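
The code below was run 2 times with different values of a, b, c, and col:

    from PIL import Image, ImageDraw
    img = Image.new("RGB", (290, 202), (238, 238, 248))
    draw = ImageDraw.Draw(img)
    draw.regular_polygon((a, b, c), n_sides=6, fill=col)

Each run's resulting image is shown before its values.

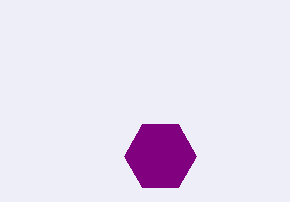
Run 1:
a = 160, b = 156, c = 36, col = 'purple'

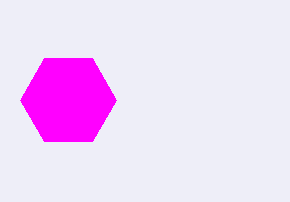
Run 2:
a = 68, b = 100, c = 48, col = 'magenta'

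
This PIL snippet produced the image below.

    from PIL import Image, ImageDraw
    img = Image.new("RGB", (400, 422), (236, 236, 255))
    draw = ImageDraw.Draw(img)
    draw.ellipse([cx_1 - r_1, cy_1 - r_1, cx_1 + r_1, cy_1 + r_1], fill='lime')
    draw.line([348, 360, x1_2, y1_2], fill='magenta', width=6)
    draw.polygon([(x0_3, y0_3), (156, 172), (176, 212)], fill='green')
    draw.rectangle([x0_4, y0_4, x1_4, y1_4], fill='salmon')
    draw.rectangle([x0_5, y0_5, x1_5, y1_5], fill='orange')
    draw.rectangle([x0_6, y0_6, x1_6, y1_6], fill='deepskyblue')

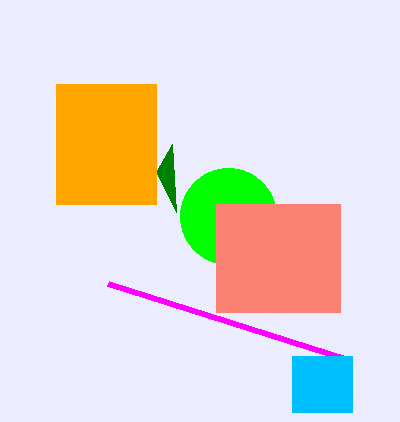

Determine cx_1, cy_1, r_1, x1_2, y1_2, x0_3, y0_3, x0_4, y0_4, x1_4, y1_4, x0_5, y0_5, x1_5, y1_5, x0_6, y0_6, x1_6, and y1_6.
cx_1 = 228, cy_1 = 216, r_1 = 48, x1_2 = 108, y1_2 = 284, x0_3 = 172, y0_3 = 144, x0_4 = 216, y0_4 = 204, x1_4 = 340, y1_4 = 312, x0_5 = 56, y0_5 = 84, x1_5 = 156, y1_5 = 204, x0_6 = 292, y0_6 = 356, x1_6 = 352, y1_6 = 412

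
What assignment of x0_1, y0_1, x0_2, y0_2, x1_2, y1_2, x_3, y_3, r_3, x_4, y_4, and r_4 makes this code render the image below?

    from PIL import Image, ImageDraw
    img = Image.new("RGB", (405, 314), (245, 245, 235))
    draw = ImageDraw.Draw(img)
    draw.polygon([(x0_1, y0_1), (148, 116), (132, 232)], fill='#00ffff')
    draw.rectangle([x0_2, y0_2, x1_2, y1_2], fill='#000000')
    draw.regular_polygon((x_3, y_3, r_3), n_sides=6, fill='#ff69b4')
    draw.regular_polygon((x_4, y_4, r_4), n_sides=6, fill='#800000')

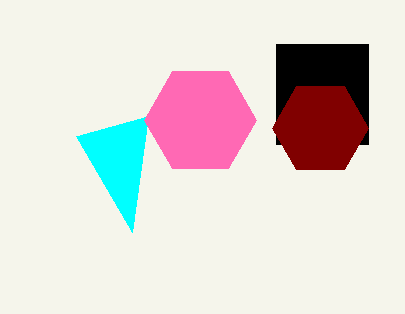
x0_1 = 76; y0_1 = 136; x0_2 = 276; y0_2 = 44; x1_2 = 368; y1_2 = 144; x_3 = 200; y_3 = 120; r_3 = 56; x_4 = 320; y_4 = 128; r_4 = 48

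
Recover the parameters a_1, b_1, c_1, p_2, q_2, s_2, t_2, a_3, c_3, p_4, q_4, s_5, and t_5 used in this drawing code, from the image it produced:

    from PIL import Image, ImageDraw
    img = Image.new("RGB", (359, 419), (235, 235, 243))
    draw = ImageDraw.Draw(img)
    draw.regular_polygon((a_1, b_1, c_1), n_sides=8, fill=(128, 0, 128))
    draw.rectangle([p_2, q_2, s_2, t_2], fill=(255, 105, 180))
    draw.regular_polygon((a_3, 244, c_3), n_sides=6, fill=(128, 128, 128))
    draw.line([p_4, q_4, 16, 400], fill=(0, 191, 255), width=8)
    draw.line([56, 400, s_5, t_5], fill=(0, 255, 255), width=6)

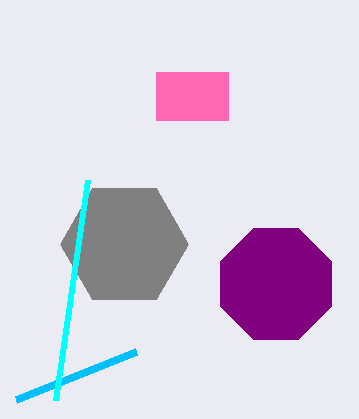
a_1 = 276, b_1 = 284, c_1 = 60, p_2 = 156, q_2 = 72, s_2 = 228, t_2 = 120, a_3 = 124, c_3 = 64, p_4 = 136, q_4 = 352, s_5 = 88, t_5 = 180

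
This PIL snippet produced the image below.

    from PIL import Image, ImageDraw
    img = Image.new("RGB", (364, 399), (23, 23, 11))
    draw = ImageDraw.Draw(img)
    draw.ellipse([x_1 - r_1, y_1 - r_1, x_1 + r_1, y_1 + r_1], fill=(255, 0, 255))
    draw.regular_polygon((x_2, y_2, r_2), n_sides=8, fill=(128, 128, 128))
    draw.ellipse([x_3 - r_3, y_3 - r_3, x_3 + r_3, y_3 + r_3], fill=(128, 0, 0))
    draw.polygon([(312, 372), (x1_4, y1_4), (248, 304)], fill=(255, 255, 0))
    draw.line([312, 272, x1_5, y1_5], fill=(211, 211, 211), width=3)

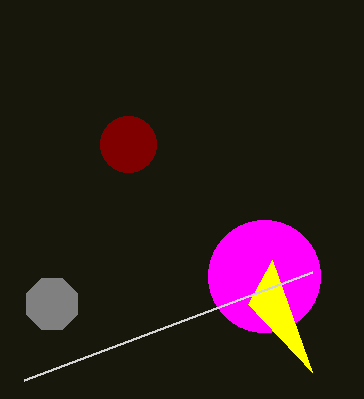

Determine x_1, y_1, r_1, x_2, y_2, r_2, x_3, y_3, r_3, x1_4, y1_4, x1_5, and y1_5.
x_1 = 264; y_1 = 276; r_1 = 56; x_2 = 52; y_2 = 304; r_2 = 28; x_3 = 128; y_3 = 144; r_3 = 28; x1_4 = 272; y1_4 = 260; x1_5 = 24; y1_5 = 380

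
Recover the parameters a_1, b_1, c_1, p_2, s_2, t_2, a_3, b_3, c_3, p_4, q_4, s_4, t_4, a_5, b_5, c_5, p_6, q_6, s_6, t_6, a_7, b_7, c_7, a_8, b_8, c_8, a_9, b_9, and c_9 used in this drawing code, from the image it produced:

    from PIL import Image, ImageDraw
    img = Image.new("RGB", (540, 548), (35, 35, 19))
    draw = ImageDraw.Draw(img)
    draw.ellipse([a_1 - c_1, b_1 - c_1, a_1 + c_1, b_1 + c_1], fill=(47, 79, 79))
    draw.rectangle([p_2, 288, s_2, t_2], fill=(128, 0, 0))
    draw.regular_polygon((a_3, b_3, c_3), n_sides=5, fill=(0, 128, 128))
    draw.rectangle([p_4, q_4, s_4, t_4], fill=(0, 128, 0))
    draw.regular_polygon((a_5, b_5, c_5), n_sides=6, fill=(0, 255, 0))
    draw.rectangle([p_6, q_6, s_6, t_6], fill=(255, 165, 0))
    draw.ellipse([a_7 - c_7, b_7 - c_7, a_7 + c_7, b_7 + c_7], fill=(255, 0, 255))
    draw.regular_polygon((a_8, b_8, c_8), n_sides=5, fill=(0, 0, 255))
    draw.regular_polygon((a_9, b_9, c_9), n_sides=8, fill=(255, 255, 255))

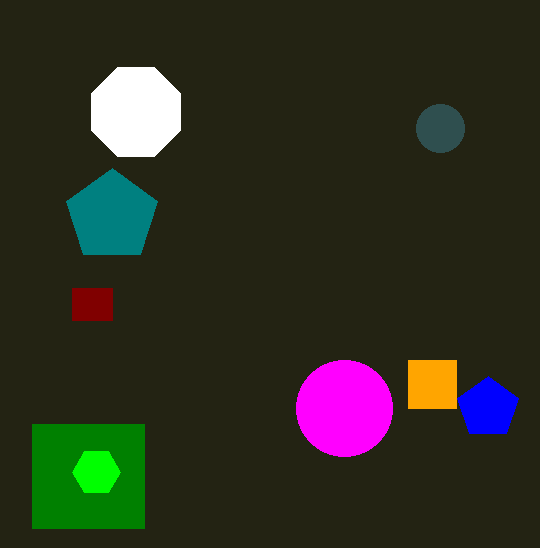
a_1 = 440, b_1 = 128, c_1 = 24, p_2 = 72, s_2 = 112, t_2 = 320, a_3 = 112, b_3 = 216, c_3 = 48, p_4 = 32, q_4 = 424, s_4 = 144, t_4 = 528, a_5 = 96, b_5 = 472, c_5 = 24, p_6 = 408, q_6 = 360, s_6 = 456, t_6 = 408, a_7 = 344, b_7 = 408, c_7 = 48, a_8 = 488, b_8 = 408, c_8 = 32, a_9 = 136, b_9 = 112, c_9 = 48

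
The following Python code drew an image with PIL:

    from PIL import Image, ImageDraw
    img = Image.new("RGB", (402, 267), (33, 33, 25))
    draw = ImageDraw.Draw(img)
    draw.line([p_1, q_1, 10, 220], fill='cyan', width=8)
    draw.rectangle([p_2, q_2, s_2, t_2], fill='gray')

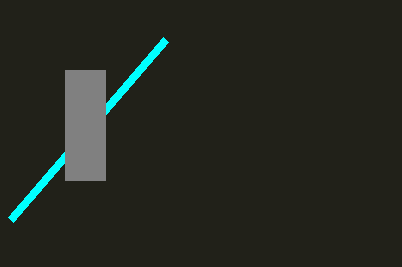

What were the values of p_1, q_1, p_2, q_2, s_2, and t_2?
p_1 = 165
q_1 = 40
p_2 = 65
q_2 = 70
s_2 = 105
t_2 = 180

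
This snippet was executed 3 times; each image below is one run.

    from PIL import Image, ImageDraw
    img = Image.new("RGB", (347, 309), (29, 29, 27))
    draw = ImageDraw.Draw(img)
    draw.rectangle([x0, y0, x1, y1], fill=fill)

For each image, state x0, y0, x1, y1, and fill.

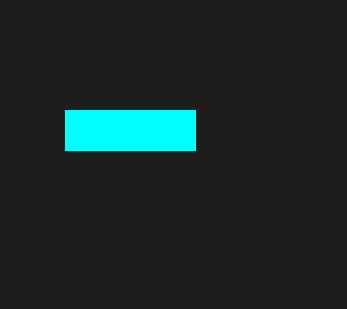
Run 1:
x0 = 65
y0 = 110
x1 = 195
y1 = 150
fill = 'cyan'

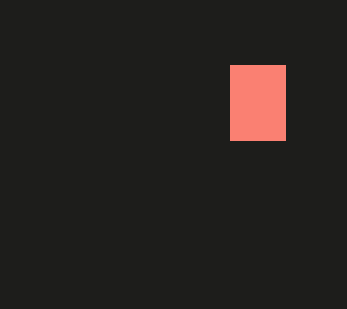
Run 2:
x0 = 230, y0 = 65, x1 = 285, y1 = 140, fill = 'salmon'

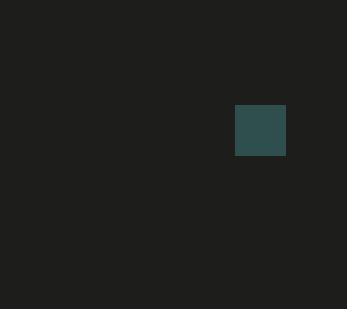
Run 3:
x0 = 235, y0 = 105, x1 = 285, y1 = 155, fill = 'darkslategray'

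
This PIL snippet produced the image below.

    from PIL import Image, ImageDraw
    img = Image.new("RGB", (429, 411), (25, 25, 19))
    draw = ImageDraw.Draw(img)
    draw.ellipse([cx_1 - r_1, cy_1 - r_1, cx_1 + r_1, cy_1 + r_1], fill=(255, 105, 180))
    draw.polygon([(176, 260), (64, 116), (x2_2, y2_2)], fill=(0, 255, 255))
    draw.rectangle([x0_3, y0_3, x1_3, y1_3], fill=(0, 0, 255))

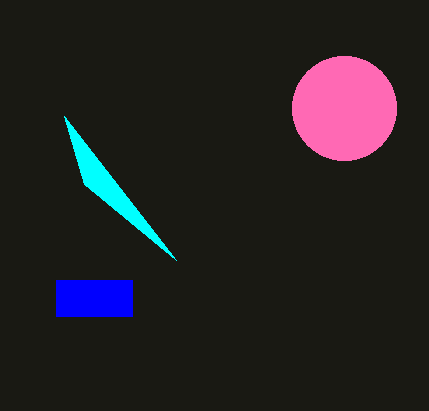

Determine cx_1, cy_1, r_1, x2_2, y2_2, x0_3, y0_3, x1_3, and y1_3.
cx_1 = 344
cy_1 = 108
r_1 = 52
x2_2 = 84
y2_2 = 184
x0_3 = 56
y0_3 = 280
x1_3 = 132
y1_3 = 316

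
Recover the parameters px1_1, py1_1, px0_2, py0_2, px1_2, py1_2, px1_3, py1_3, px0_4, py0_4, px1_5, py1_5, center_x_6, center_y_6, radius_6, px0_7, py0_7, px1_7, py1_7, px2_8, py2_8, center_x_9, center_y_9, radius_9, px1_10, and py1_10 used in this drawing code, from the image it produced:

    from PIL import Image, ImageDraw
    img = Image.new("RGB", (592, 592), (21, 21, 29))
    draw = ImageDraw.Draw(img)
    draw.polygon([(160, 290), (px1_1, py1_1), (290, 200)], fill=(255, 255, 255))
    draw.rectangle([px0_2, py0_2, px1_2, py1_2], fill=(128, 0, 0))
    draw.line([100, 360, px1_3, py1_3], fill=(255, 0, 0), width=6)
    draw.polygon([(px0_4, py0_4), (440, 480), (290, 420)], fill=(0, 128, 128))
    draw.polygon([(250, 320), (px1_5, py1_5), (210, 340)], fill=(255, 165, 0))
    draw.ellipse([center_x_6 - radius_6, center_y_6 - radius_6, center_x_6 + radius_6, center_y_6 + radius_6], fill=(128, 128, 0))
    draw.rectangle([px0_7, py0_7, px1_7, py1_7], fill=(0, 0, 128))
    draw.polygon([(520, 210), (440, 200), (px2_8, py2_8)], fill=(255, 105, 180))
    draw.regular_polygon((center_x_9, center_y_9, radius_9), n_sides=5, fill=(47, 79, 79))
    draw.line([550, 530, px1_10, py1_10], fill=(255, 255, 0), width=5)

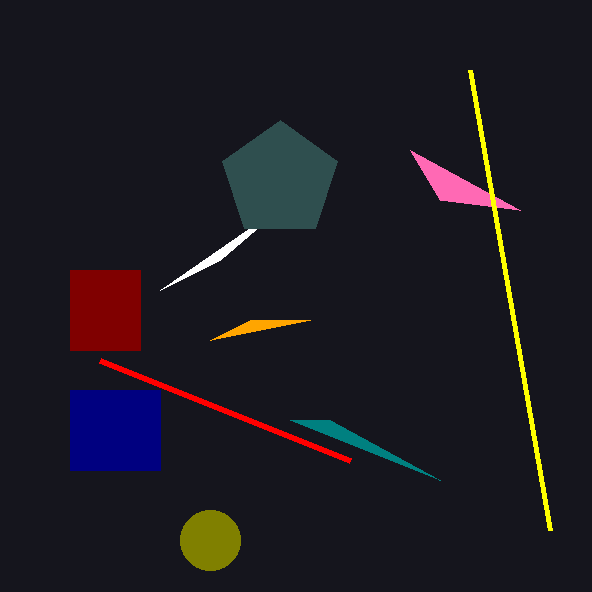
px1_1 = 220
py1_1 = 260
px0_2 = 70
py0_2 = 270
px1_2 = 140
py1_2 = 350
px1_3 = 350
py1_3 = 460
px0_4 = 330
py0_4 = 420
px1_5 = 310
py1_5 = 320
center_x_6 = 210
center_y_6 = 540
radius_6 = 30
px0_7 = 70
py0_7 = 390
px1_7 = 160
py1_7 = 470
px2_8 = 410
py2_8 = 150
center_x_9 = 280
center_y_9 = 180
radius_9 = 60
px1_10 = 470
py1_10 = 70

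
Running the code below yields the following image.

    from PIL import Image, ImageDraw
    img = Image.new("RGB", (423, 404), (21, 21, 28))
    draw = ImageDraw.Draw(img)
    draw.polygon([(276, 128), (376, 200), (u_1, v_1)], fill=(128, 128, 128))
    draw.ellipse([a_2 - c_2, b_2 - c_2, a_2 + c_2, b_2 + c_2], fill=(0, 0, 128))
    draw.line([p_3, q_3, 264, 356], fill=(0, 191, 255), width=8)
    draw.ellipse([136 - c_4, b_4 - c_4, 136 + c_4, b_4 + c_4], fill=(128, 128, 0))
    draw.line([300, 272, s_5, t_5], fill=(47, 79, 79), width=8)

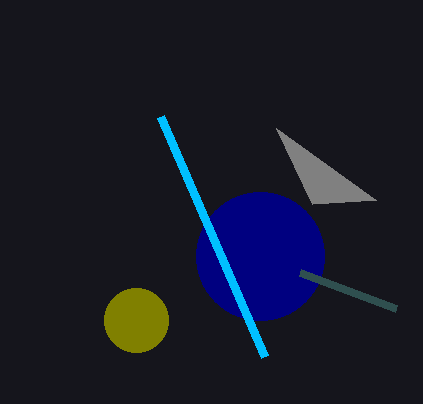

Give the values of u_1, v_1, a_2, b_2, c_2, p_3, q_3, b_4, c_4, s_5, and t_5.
u_1 = 312
v_1 = 204
a_2 = 260
b_2 = 256
c_2 = 64
p_3 = 160
q_3 = 116
b_4 = 320
c_4 = 32
s_5 = 396
t_5 = 308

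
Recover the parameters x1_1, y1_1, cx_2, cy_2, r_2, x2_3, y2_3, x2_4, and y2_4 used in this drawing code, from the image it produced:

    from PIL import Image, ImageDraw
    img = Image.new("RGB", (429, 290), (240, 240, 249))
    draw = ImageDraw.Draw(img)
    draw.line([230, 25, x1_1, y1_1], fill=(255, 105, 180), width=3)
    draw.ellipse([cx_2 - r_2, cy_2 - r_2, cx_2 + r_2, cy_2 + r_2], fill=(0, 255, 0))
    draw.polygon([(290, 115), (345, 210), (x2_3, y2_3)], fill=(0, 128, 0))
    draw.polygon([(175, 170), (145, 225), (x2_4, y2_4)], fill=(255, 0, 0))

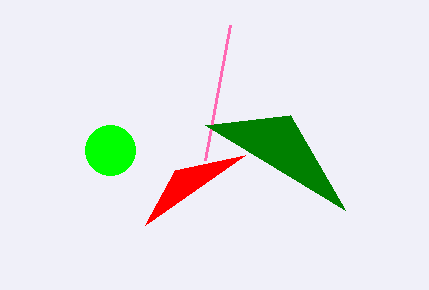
x1_1 = 205; y1_1 = 160; cx_2 = 110; cy_2 = 150; r_2 = 25; x2_3 = 205; y2_3 = 125; x2_4 = 245; y2_4 = 155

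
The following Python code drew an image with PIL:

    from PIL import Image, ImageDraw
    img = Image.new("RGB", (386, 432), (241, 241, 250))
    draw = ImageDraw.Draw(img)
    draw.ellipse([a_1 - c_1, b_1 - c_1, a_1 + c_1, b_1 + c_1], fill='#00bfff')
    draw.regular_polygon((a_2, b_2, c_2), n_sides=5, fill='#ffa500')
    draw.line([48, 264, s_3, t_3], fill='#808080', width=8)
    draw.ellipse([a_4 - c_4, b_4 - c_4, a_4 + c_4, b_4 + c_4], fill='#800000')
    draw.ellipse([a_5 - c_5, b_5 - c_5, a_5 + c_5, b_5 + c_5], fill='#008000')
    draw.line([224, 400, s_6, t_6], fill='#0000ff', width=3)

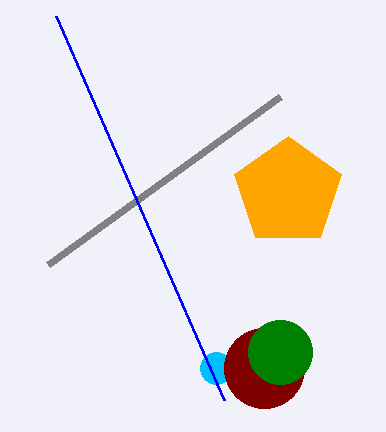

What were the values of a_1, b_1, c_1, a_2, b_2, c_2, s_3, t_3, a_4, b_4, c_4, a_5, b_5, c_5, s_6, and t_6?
a_1 = 216
b_1 = 368
c_1 = 16
a_2 = 288
b_2 = 192
c_2 = 56
s_3 = 280
t_3 = 96
a_4 = 264
b_4 = 368
c_4 = 40
a_5 = 280
b_5 = 352
c_5 = 32
s_6 = 56
t_6 = 16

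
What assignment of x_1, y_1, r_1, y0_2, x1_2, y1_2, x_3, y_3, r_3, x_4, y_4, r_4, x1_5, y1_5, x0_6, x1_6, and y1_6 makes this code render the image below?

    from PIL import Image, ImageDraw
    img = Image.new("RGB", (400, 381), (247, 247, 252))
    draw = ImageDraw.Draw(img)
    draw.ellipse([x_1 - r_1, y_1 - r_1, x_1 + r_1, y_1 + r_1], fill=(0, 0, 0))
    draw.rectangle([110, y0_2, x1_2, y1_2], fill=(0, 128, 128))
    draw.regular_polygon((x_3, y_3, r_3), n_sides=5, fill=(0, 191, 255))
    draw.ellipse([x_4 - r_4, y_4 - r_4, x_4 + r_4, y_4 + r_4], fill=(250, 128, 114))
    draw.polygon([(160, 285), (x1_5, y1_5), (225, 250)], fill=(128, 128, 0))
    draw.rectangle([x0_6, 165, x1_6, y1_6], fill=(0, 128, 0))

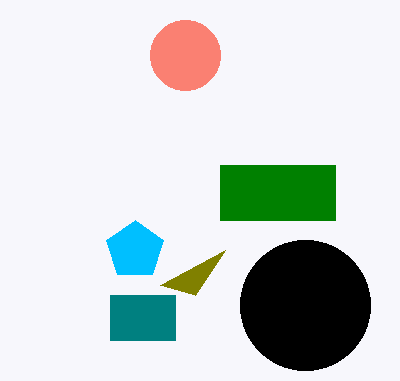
x_1 = 305, y_1 = 305, r_1 = 65, y0_2 = 295, x1_2 = 175, y1_2 = 340, x_3 = 135, y_3 = 250, r_3 = 30, x_4 = 185, y_4 = 55, r_4 = 35, x1_5 = 195, y1_5 = 295, x0_6 = 220, x1_6 = 335, y1_6 = 220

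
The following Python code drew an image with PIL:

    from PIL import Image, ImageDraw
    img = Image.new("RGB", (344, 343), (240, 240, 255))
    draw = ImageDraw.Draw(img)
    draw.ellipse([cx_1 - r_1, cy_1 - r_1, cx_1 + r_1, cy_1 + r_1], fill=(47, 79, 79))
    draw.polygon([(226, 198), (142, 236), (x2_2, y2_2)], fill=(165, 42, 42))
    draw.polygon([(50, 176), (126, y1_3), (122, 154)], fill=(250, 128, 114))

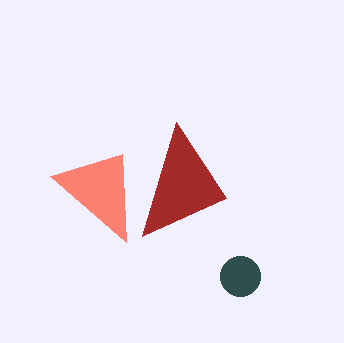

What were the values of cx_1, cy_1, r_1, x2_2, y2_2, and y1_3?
cx_1 = 240, cy_1 = 276, r_1 = 20, x2_2 = 176, y2_2 = 122, y1_3 = 242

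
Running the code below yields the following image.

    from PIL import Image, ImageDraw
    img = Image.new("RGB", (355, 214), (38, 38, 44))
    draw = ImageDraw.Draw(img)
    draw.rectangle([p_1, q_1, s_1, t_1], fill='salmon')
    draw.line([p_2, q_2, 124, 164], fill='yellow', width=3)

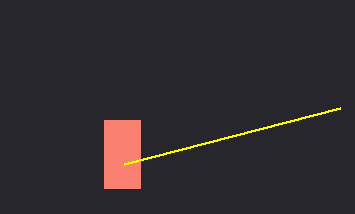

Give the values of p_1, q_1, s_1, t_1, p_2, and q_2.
p_1 = 104, q_1 = 120, s_1 = 140, t_1 = 188, p_2 = 340, q_2 = 108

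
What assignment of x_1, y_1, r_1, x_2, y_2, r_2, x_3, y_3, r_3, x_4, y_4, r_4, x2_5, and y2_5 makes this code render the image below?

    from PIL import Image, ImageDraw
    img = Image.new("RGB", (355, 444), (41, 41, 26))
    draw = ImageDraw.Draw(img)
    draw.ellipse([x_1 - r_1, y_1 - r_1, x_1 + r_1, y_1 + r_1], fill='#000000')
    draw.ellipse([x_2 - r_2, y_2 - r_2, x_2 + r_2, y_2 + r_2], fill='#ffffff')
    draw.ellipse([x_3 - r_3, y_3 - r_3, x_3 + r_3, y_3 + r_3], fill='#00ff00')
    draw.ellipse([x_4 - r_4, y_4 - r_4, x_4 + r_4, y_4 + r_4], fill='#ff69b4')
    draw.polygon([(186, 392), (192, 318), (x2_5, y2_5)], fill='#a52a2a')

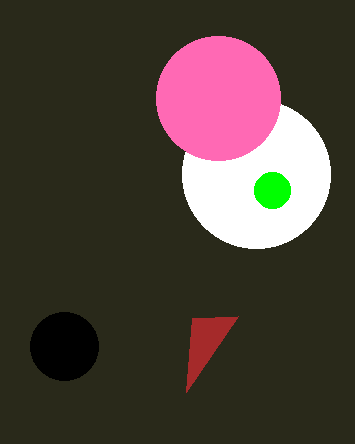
x_1 = 64, y_1 = 346, r_1 = 34, x_2 = 256, y_2 = 174, r_2 = 74, x_3 = 272, y_3 = 190, r_3 = 18, x_4 = 218, y_4 = 98, r_4 = 62, x2_5 = 238, y2_5 = 316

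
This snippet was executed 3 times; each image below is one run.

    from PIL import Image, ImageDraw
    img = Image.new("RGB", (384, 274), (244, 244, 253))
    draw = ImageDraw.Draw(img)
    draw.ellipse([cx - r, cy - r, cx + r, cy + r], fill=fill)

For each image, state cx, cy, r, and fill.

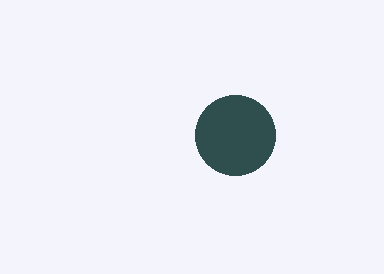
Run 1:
cx = 235
cy = 135
r = 40
fill = 'darkslategray'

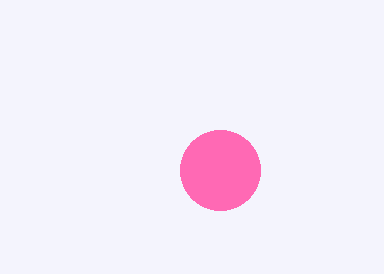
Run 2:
cx = 220, cy = 170, r = 40, fill = 'hotpink'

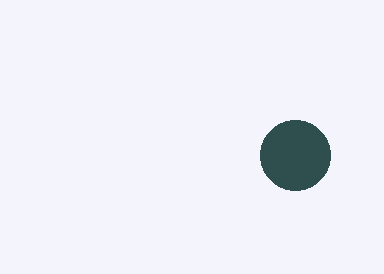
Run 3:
cx = 295, cy = 155, r = 35, fill = 'darkslategray'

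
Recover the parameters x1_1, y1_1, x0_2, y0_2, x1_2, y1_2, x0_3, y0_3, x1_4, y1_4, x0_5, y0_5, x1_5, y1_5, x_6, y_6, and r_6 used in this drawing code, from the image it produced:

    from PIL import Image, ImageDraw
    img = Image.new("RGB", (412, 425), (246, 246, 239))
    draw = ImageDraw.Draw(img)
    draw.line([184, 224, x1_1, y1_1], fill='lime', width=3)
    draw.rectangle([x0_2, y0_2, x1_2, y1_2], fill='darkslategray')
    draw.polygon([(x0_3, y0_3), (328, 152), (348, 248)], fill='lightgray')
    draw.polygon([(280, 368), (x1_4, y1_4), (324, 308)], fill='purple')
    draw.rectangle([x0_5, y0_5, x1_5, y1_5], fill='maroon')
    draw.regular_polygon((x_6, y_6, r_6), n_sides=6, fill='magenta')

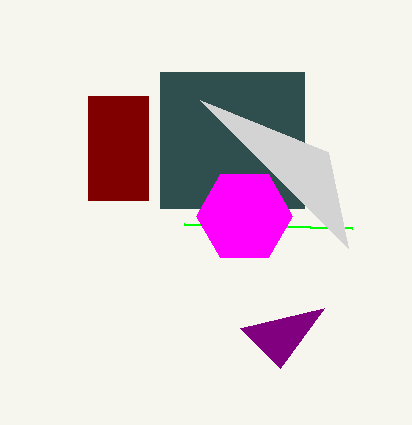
x1_1 = 352, y1_1 = 228, x0_2 = 160, y0_2 = 72, x1_2 = 304, y1_2 = 208, x0_3 = 200, y0_3 = 100, x1_4 = 240, y1_4 = 328, x0_5 = 88, y0_5 = 96, x1_5 = 148, y1_5 = 200, x_6 = 244, y_6 = 216, r_6 = 48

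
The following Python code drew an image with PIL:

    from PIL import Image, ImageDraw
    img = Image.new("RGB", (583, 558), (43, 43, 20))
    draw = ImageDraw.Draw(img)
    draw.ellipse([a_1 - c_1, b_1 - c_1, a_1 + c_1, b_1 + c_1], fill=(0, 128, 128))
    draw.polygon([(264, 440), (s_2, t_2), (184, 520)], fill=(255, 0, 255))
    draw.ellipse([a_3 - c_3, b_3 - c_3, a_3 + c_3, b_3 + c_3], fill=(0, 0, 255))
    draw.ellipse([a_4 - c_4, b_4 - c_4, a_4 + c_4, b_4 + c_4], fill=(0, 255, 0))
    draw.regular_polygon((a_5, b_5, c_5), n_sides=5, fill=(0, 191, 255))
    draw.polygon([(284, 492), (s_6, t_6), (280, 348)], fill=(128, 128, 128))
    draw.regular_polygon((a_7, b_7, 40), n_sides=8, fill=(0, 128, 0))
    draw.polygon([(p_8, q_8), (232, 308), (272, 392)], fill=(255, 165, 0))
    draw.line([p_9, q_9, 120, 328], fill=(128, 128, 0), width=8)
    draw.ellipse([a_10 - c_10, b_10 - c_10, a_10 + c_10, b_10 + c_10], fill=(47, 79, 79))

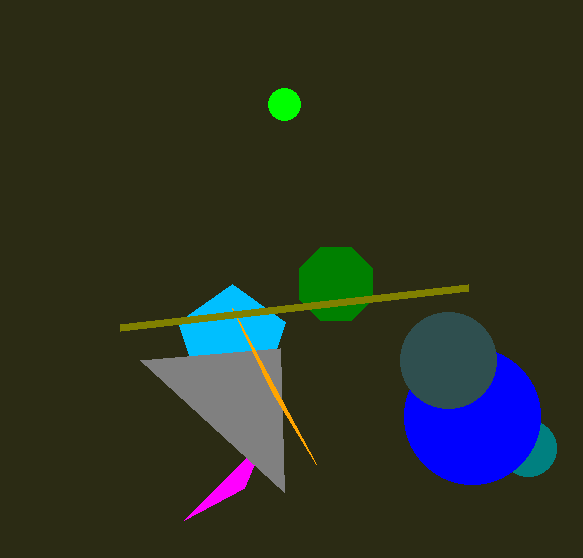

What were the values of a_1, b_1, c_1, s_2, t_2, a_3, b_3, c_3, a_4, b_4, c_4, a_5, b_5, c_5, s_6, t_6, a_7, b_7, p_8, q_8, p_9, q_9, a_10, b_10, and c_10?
a_1 = 528
b_1 = 448
c_1 = 28
s_2 = 244
t_2 = 488
a_3 = 472
b_3 = 416
c_3 = 68
a_4 = 284
b_4 = 104
c_4 = 16
a_5 = 232
b_5 = 340
c_5 = 56
s_6 = 140
t_6 = 360
a_7 = 336
b_7 = 284
p_8 = 316
q_8 = 464
p_9 = 468
q_9 = 288
a_10 = 448
b_10 = 360
c_10 = 48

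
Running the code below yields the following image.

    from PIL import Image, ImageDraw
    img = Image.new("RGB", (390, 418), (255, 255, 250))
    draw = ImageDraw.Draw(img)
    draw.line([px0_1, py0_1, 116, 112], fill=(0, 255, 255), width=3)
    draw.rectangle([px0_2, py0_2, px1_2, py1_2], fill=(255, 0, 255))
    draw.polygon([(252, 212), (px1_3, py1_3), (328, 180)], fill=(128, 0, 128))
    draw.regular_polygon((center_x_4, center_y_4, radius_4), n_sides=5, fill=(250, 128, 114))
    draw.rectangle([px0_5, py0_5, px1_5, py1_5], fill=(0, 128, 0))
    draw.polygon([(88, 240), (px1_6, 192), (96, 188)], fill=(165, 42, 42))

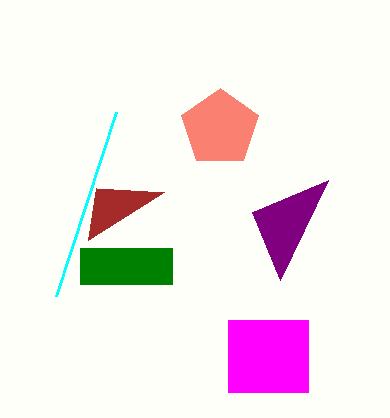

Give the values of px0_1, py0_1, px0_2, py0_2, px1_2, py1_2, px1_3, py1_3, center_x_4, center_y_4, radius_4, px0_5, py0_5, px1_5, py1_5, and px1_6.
px0_1 = 56
py0_1 = 296
px0_2 = 228
py0_2 = 320
px1_2 = 308
py1_2 = 392
px1_3 = 280
py1_3 = 280
center_x_4 = 220
center_y_4 = 128
radius_4 = 40
px0_5 = 80
py0_5 = 248
px1_5 = 172
py1_5 = 284
px1_6 = 164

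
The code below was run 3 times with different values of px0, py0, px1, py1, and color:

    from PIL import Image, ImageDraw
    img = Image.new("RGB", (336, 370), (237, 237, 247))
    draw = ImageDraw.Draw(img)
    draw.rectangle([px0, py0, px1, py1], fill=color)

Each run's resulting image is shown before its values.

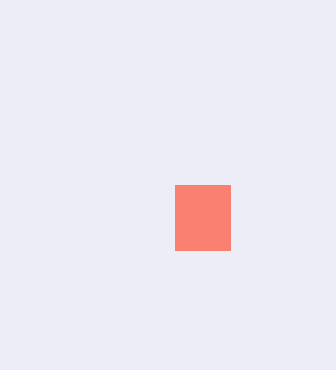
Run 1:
px0 = 175
py0 = 185
px1 = 230
py1 = 250
color = 'salmon'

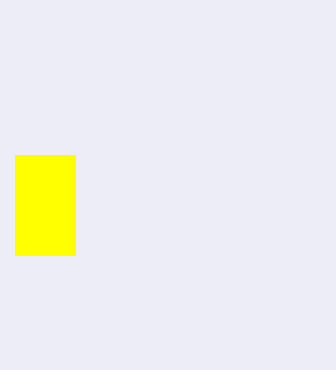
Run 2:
px0 = 15, py0 = 155, px1 = 75, py1 = 255, color = 'yellow'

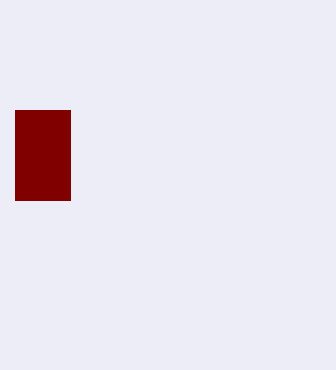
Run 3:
px0 = 15, py0 = 110, px1 = 70, py1 = 200, color = 'maroon'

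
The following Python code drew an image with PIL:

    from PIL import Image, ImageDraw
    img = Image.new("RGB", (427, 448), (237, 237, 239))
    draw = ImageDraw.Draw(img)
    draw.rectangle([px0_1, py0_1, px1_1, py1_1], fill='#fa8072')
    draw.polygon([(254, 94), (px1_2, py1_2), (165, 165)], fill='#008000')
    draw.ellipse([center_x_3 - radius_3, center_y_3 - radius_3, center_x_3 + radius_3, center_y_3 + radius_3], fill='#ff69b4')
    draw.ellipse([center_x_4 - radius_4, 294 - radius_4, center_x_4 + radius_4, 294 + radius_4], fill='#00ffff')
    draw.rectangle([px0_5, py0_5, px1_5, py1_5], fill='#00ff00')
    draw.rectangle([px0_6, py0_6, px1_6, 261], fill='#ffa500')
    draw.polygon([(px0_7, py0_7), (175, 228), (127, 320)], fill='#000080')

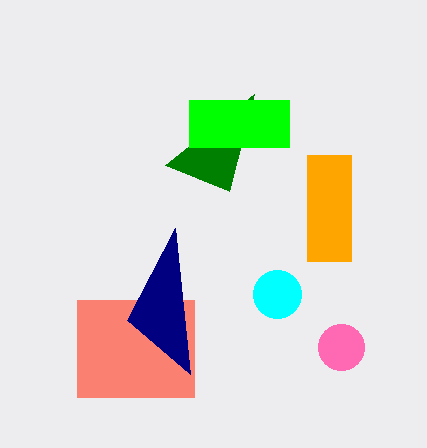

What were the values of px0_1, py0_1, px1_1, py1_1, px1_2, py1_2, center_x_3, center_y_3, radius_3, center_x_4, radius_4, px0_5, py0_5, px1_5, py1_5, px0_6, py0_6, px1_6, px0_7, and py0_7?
px0_1 = 77
py0_1 = 300
px1_1 = 194
py1_1 = 397
px1_2 = 229
py1_2 = 191
center_x_3 = 341
center_y_3 = 347
radius_3 = 23
center_x_4 = 277
radius_4 = 24
px0_5 = 189
py0_5 = 100
px1_5 = 289
py1_5 = 147
px0_6 = 307
py0_6 = 155
px1_6 = 351
px0_7 = 190
py0_7 = 374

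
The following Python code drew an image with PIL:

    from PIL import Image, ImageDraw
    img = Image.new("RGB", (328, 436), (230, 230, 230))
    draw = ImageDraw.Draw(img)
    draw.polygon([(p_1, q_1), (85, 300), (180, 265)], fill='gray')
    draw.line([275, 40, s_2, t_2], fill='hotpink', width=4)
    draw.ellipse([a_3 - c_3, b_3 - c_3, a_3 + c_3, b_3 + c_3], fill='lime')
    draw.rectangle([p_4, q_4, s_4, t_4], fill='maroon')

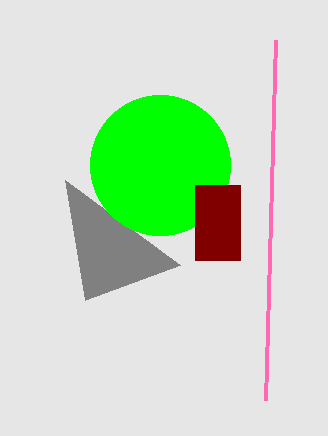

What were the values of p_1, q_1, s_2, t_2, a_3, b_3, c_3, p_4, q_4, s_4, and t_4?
p_1 = 65; q_1 = 180; s_2 = 265; t_2 = 400; a_3 = 160; b_3 = 165; c_3 = 70; p_4 = 195; q_4 = 185; s_4 = 240; t_4 = 260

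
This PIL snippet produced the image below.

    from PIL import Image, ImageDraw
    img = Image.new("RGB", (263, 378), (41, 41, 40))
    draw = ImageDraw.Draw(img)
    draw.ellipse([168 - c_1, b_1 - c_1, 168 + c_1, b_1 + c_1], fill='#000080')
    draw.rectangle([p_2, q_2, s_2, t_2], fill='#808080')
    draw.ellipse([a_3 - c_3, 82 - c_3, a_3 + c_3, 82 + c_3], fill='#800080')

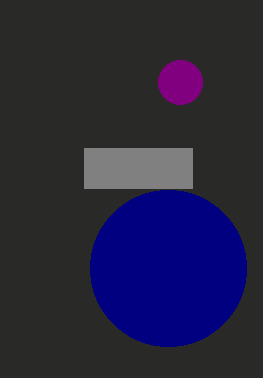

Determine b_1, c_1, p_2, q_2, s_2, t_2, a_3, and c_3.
b_1 = 268; c_1 = 78; p_2 = 84; q_2 = 148; s_2 = 192; t_2 = 188; a_3 = 180; c_3 = 22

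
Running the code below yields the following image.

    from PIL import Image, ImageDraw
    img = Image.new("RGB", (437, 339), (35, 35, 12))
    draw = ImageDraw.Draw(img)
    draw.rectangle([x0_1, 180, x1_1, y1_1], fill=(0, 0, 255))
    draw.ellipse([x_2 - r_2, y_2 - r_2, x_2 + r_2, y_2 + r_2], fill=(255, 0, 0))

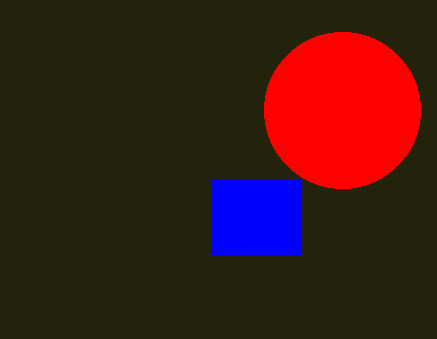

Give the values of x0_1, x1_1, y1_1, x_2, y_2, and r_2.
x0_1 = 212, x1_1 = 300, y1_1 = 254, x_2 = 342, y_2 = 110, r_2 = 78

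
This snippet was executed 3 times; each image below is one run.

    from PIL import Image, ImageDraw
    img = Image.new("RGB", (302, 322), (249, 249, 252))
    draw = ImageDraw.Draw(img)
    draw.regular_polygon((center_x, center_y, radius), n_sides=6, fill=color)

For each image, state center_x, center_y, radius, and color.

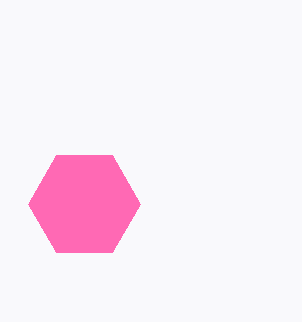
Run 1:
center_x = 84
center_y = 204
radius = 56
color = 'hotpink'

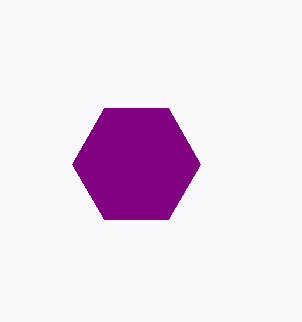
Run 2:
center_x = 136
center_y = 164
radius = 64
color = 'purple'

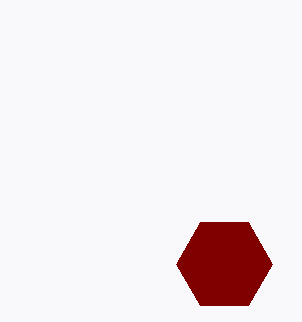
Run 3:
center_x = 224, center_y = 264, radius = 48, color = 'maroon'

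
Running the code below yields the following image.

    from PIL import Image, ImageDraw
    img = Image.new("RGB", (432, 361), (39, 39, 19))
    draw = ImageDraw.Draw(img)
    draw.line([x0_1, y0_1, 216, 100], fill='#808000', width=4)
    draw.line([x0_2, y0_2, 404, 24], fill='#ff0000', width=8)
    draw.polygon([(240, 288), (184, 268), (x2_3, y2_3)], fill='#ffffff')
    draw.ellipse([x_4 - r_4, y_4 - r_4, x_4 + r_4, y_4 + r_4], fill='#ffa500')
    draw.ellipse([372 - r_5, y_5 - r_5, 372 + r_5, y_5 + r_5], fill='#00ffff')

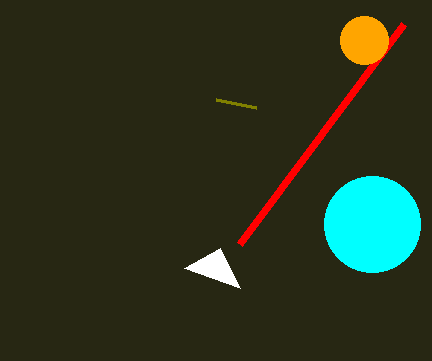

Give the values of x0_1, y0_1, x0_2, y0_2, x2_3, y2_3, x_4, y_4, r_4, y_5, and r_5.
x0_1 = 256; y0_1 = 108; x0_2 = 240; y0_2 = 244; x2_3 = 220; y2_3 = 248; x_4 = 364; y_4 = 40; r_4 = 24; y_5 = 224; r_5 = 48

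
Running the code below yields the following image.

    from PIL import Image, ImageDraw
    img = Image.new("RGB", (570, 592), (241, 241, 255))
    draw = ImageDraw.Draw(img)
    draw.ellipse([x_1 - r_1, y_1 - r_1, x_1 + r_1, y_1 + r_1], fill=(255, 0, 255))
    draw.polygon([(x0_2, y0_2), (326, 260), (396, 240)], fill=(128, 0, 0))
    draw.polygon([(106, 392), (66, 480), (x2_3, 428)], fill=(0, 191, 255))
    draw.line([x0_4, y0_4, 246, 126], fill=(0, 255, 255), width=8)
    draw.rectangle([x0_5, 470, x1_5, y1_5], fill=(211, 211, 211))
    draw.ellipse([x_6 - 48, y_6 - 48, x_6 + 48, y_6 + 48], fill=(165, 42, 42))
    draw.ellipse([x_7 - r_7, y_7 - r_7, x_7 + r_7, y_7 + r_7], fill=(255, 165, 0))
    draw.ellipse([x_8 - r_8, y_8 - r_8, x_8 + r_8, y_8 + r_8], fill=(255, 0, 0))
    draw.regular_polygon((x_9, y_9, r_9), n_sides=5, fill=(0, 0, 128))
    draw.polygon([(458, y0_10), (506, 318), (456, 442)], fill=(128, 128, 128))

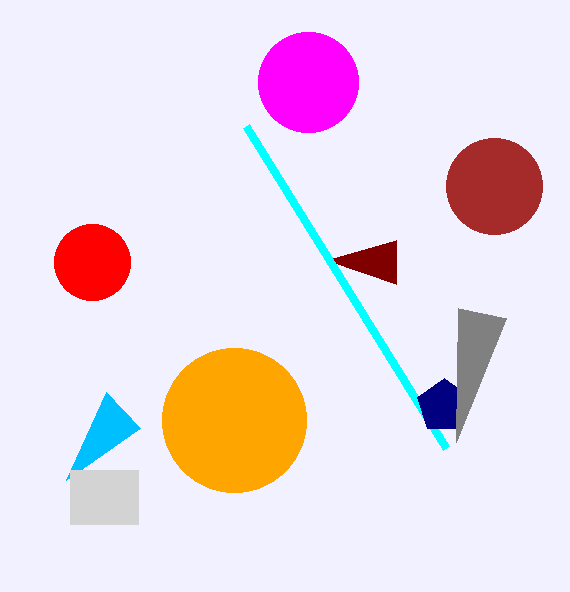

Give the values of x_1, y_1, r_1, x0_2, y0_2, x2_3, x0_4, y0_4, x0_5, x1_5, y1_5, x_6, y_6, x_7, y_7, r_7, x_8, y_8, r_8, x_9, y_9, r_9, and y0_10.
x_1 = 308
y_1 = 82
r_1 = 50
x0_2 = 396
y0_2 = 284
x2_3 = 140
x0_4 = 446
y0_4 = 448
x0_5 = 70
x1_5 = 138
y1_5 = 524
x_6 = 494
y_6 = 186
x_7 = 234
y_7 = 420
r_7 = 72
x_8 = 92
y_8 = 262
r_8 = 38
x_9 = 444
y_9 = 406
r_9 = 28
y0_10 = 308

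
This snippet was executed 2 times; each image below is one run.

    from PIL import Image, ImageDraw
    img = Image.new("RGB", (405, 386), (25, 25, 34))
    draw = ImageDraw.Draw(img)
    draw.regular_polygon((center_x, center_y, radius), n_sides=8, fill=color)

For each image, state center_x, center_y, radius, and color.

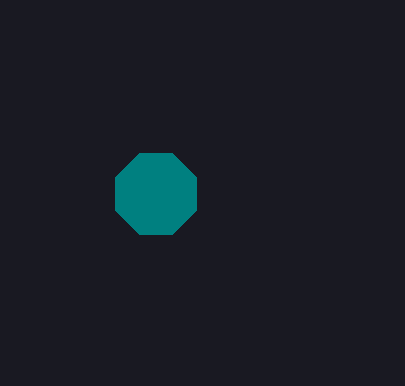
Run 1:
center_x = 156
center_y = 194
radius = 44
color = 'teal'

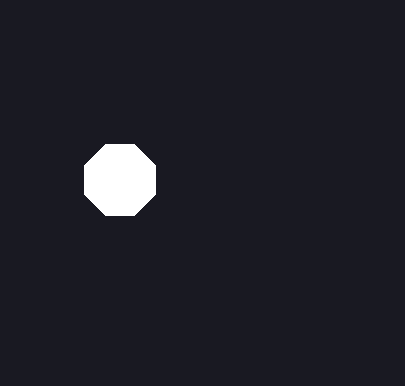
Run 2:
center_x = 120; center_y = 180; radius = 38; color = 'white'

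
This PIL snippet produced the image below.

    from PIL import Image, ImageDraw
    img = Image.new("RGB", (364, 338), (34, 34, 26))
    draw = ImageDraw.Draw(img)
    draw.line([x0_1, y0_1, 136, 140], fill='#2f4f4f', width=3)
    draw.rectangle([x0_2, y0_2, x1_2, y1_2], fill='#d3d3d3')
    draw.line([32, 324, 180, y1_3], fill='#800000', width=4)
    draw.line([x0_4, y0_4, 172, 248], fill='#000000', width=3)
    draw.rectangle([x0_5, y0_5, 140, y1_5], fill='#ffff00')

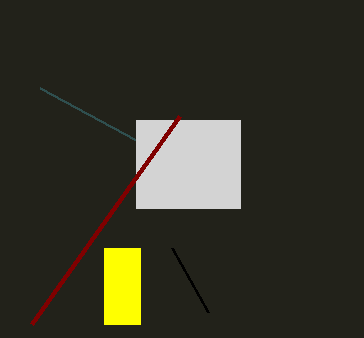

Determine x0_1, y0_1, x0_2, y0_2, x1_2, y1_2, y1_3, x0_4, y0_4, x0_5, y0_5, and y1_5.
x0_1 = 40, y0_1 = 88, x0_2 = 136, y0_2 = 120, x1_2 = 240, y1_2 = 208, y1_3 = 116, x0_4 = 208, y0_4 = 312, x0_5 = 104, y0_5 = 248, y1_5 = 324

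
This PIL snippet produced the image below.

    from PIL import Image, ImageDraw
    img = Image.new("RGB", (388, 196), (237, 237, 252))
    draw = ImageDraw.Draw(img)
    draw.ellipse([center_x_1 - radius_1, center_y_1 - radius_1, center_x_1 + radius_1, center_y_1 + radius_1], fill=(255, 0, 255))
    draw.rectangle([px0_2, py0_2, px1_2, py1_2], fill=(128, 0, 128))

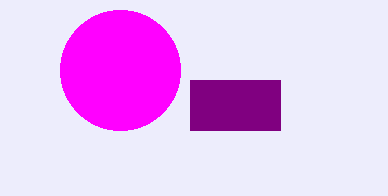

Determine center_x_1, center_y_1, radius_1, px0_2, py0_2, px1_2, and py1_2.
center_x_1 = 120
center_y_1 = 70
radius_1 = 60
px0_2 = 190
py0_2 = 80
px1_2 = 280
py1_2 = 130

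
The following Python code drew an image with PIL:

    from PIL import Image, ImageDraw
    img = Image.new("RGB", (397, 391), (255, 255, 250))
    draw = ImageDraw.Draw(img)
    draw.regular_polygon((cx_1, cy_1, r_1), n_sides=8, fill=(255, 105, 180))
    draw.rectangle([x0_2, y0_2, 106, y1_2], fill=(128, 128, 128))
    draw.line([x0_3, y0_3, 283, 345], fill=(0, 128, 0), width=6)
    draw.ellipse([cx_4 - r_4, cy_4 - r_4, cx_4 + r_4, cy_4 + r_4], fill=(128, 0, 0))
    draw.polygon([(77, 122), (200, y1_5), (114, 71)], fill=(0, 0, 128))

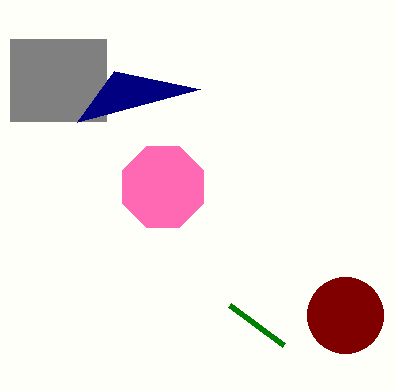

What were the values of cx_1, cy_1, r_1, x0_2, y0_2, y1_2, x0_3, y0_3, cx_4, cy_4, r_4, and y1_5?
cx_1 = 163; cy_1 = 187; r_1 = 44; x0_2 = 10; y0_2 = 39; y1_2 = 121; x0_3 = 229; y0_3 = 305; cx_4 = 345; cy_4 = 315; r_4 = 38; y1_5 = 89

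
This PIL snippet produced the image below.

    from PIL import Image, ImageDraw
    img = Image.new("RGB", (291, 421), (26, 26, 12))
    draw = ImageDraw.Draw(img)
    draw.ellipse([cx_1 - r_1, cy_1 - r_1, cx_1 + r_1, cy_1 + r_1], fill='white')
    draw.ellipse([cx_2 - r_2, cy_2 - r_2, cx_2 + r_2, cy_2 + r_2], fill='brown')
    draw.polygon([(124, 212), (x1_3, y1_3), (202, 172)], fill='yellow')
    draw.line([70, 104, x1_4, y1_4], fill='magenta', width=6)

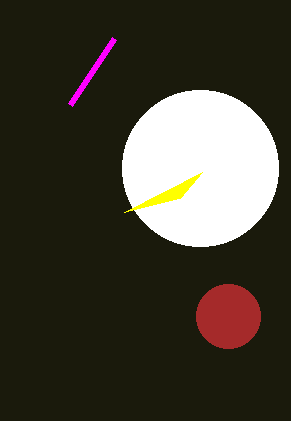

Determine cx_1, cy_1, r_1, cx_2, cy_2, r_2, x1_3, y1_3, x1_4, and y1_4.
cx_1 = 200, cy_1 = 168, r_1 = 78, cx_2 = 228, cy_2 = 316, r_2 = 32, x1_3 = 180, y1_3 = 198, x1_4 = 114, y1_4 = 38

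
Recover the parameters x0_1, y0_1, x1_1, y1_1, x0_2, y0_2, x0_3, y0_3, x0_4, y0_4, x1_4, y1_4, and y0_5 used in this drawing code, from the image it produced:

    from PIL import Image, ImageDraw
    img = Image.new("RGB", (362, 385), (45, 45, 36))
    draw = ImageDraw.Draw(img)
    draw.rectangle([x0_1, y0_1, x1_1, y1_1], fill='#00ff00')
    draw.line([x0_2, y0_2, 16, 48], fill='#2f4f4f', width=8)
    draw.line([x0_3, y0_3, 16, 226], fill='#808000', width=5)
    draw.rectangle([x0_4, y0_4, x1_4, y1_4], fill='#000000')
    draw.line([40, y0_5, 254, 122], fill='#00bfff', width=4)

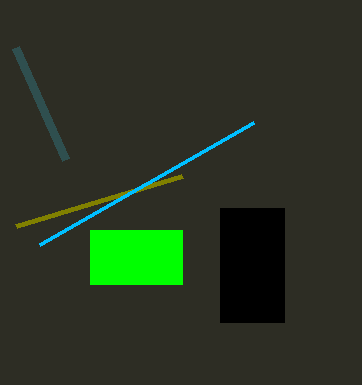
x0_1 = 90; y0_1 = 230; x1_1 = 182; y1_1 = 284; x0_2 = 66; y0_2 = 160; x0_3 = 182; y0_3 = 176; x0_4 = 220; y0_4 = 208; x1_4 = 284; y1_4 = 322; y0_5 = 244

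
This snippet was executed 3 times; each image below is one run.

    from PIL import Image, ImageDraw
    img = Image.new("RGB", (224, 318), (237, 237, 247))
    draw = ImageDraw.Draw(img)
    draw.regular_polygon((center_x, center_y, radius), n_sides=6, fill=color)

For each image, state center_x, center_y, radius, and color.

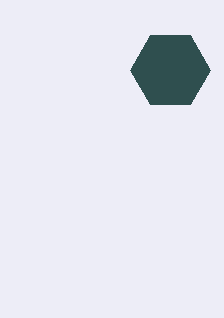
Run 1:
center_x = 170
center_y = 70
radius = 40
color = 'darkslategray'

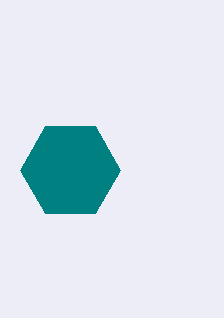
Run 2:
center_x = 70
center_y = 170
radius = 50
color = 'teal'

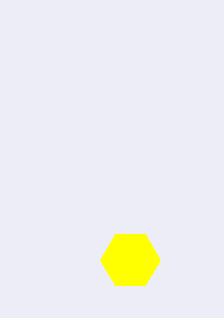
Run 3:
center_x = 130, center_y = 260, radius = 30, color = 'yellow'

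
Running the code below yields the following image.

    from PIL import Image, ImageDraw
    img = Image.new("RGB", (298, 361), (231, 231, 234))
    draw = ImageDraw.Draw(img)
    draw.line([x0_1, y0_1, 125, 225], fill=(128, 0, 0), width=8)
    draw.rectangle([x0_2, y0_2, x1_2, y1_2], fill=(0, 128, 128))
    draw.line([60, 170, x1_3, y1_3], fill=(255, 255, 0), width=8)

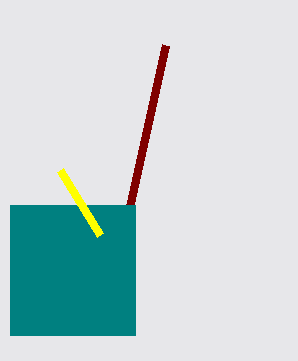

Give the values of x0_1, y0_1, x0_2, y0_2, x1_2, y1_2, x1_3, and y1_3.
x0_1 = 165; y0_1 = 45; x0_2 = 10; y0_2 = 205; x1_2 = 135; y1_2 = 335; x1_3 = 100; y1_3 = 235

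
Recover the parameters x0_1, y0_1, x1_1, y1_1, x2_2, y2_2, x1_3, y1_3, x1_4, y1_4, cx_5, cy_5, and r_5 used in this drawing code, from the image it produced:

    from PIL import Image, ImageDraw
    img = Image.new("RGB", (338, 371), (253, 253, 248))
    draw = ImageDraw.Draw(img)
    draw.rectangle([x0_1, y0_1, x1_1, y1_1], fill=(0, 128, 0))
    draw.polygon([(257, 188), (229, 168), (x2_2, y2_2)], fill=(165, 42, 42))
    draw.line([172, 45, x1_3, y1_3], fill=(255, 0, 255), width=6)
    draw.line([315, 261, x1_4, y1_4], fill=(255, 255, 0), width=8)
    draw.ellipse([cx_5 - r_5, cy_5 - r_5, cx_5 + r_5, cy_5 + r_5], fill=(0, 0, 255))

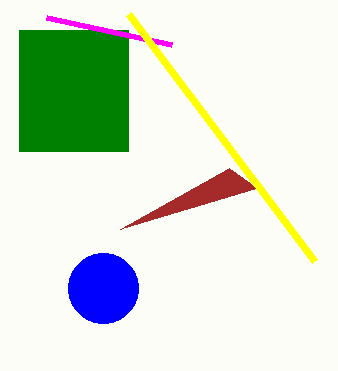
x0_1 = 19
y0_1 = 30
x1_1 = 128
y1_1 = 151
x2_2 = 120
y2_2 = 229
x1_3 = 47
y1_3 = 18
x1_4 = 129
y1_4 = 14
cx_5 = 103
cy_5 = 288
r_5 = 35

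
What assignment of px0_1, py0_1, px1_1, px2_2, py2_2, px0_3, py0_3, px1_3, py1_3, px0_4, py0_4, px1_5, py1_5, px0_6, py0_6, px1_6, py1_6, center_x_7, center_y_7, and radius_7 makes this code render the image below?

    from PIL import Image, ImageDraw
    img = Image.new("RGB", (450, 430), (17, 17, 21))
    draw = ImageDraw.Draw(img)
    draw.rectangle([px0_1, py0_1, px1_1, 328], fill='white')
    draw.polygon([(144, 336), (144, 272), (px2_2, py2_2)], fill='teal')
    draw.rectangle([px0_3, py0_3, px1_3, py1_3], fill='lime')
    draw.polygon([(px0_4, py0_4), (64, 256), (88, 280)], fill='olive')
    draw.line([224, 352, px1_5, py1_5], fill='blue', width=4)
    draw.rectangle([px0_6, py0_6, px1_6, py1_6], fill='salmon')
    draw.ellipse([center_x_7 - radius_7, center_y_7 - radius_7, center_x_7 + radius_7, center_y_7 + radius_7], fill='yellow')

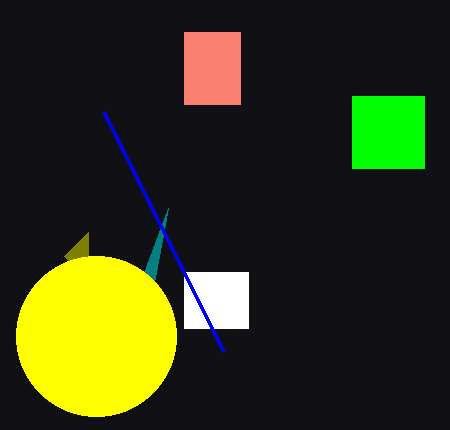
px0_1 = 184
py0_1 = 272
px1_1 = 248
px2_2 = 168
py2_2 = 208
px0_3 = 352
py0_3 = 96
px1_3 = 424
py1_3 = 168
px0_4 = 88
py0_4 = 232
px1_5 = 104
py1_5 = 112
px0_6 = 184
py0_6 = 32
px1_6 = 240
py1_6 = 104
center_x_7 = 96
center_y_7 = 336
radius_7 = 80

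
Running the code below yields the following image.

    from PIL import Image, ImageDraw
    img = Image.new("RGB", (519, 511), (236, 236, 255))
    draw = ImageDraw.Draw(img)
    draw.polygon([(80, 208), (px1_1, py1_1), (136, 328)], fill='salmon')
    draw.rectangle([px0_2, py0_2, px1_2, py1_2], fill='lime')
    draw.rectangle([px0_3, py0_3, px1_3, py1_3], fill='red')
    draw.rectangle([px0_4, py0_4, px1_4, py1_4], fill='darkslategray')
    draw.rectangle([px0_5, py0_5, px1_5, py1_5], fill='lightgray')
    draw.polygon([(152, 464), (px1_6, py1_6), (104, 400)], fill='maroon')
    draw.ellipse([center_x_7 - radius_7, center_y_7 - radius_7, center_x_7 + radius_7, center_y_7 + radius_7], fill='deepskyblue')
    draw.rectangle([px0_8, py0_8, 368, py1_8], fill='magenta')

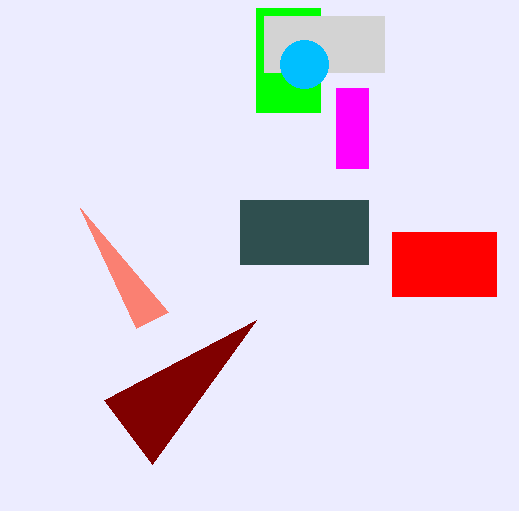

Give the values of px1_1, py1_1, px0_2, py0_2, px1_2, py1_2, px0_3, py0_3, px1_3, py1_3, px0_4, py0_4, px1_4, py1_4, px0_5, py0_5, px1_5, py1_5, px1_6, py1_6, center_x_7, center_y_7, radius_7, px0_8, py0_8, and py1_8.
px1_1 = 168; py1_1 = 312; px0_2 = 256; py0_2 = 8; px1_2 = 320; py1_2 = 112; px0_3 = 392; py0_3 = 232; px1_3 = 496; py1_3 = 296; px0_4 = 240; py0_4 = 200; px1_4 = 368; py1_4 = 264; px0_5 = 264; py0_5 = 16; px1_5 = 384; py1_5 = 72; px1_6 = 256; py1_6 = 320; center_x_7 = 304; center_y_7 = 64; radius_7 = 24; px0_8 = 336; py0_8 = 88; py1_8 = 168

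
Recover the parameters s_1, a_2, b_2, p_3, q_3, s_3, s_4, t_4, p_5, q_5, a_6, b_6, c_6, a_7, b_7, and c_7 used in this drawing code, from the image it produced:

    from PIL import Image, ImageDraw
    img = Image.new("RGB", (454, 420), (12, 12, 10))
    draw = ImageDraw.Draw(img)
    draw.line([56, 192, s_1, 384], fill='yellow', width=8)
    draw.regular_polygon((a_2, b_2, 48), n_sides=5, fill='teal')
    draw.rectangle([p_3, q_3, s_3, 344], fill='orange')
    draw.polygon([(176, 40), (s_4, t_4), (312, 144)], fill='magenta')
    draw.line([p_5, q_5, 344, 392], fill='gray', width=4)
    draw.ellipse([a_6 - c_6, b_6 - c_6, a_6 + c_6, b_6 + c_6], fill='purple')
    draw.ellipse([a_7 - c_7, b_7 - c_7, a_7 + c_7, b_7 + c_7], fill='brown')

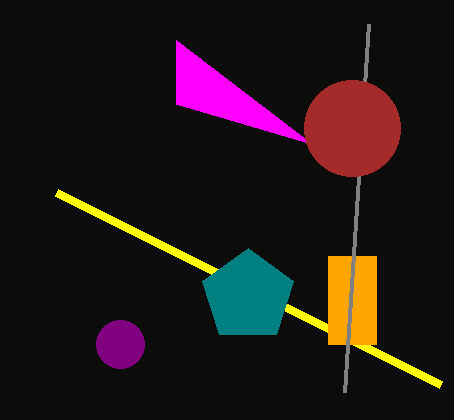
s_1 = 440
a_2 = 248
b_2 = 296
p_3 = 328
q_3 = 256
s_3 = 376
s_4 = 176
t_4 = 104
p_5 = 368
q_5 = 24
a_6 = 120
b_6 = 344
c_6 = 24
a_7 = 352
b_7 = 128
c_7 = 48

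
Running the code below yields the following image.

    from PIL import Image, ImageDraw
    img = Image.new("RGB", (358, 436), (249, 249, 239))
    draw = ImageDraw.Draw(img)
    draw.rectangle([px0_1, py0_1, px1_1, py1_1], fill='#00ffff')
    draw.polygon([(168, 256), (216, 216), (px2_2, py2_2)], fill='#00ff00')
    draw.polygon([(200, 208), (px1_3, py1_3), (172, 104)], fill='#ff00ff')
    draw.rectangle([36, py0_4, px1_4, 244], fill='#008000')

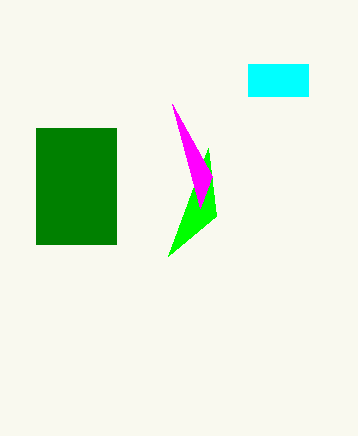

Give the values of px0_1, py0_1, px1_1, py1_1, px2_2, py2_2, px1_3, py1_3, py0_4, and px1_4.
px0_1 = 248
py0_1 = 64
px1_1 = 308
py1_1 = 96
px2_2 = 208
py2_2 = 148
px1_3 = 212
py1_3 = 176
py0_4 = 128
px1_4 = 116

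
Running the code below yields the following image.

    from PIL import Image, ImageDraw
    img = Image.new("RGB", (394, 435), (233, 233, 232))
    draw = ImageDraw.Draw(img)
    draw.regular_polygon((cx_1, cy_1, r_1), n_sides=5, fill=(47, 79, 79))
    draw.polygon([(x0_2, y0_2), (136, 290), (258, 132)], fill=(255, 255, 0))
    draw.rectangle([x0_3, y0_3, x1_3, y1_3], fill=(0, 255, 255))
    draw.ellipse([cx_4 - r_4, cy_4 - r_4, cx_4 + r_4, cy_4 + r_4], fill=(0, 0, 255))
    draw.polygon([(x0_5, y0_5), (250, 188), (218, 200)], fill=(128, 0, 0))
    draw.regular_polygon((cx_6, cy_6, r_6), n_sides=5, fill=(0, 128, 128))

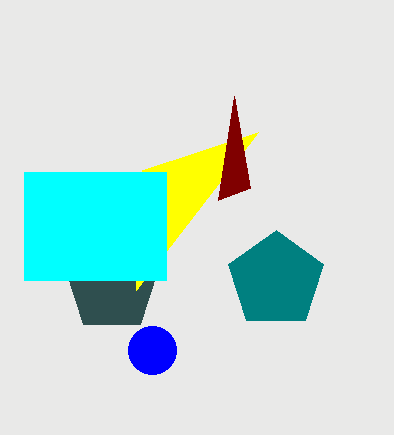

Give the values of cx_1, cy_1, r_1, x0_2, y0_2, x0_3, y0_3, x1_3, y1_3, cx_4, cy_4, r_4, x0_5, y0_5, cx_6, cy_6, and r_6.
cx_1 = 112, cy_1 = 286, r_1 = 48, x0_2 = 142, y0_2 = 170, x0_3 = 24, y0_3 = 172, x1_3 = 166, y1_3 = 280, cx_4 = 152, cy_4 = 350, r_4 = 24, x0_5 = 234, y0_5 = 96, cx_6 = 276, cy_6 = 280, r_6 = 50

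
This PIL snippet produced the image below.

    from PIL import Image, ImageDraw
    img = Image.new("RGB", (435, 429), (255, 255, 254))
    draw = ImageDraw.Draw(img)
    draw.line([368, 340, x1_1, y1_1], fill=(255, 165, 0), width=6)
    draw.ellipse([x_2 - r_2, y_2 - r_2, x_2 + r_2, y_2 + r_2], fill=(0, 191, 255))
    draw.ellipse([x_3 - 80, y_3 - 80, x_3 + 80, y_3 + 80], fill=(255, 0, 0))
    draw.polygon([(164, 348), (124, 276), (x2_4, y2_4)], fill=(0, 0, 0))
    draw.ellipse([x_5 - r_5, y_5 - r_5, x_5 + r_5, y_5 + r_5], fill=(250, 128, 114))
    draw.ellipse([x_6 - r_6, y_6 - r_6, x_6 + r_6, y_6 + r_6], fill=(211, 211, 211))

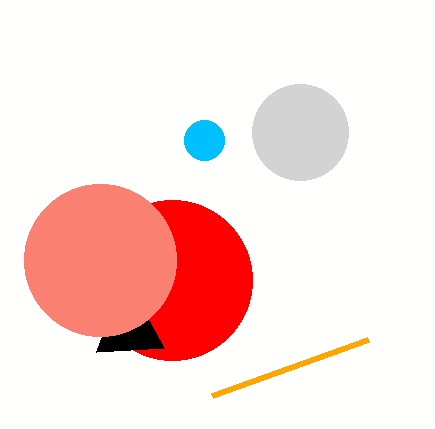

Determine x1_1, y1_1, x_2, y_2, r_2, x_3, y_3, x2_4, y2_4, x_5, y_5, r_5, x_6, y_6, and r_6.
x1_1 = 212; y1_1 = 396; x_2 = 204; y_2 = 140; r_2 = 20; x_3 = 172; y_3 = 280; x2_4 = 96; y2_4 = 352; x_5 = 100; y_5 = 260; r_5 = 76; x_6 = 300; y_6 = 132; r_6 = 48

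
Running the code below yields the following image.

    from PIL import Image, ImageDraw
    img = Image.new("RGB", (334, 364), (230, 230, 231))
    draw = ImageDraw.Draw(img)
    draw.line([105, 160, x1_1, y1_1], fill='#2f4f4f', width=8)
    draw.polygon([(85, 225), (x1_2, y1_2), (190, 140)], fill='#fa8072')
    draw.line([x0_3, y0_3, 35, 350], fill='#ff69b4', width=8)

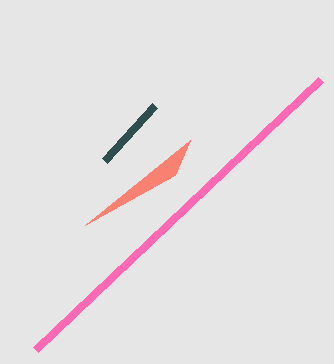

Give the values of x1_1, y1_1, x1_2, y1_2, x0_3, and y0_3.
x1_1 = 155
y1_1 = 105
x1_2 = 175
y1_2 = 175
x0_3 = 320
y0_3 = 80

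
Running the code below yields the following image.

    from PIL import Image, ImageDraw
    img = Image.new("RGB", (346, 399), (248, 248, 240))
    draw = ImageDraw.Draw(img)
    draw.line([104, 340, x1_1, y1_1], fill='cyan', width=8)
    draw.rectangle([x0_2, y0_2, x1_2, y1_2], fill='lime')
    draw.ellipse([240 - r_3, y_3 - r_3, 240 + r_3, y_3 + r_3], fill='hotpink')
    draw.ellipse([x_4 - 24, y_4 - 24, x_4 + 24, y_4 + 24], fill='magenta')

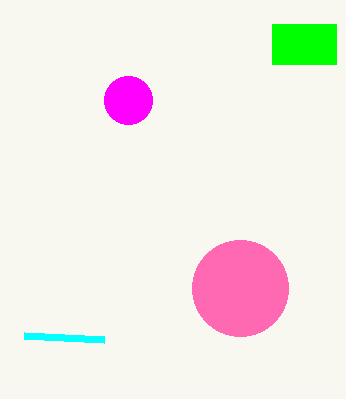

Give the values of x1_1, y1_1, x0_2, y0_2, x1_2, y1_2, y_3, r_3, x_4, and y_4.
x1_1 = 24
y1_1 = 336
x0_2 = 272
y0_2 = 24
x1_2 = 336
y1_2 = 64
y_3 = 288
r_3 = 48
x_4 = 128
y_4 = 100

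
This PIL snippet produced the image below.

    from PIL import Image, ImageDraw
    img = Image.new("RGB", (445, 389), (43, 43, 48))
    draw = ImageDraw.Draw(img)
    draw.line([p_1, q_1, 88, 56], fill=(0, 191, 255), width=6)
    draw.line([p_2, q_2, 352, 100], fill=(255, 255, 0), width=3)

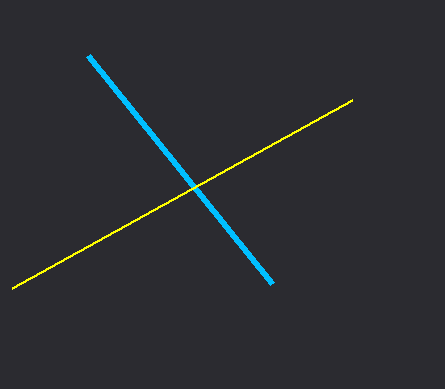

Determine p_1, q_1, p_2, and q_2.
p_1 = 272, q_1 = 284, p_2 = 12, q_2 = 288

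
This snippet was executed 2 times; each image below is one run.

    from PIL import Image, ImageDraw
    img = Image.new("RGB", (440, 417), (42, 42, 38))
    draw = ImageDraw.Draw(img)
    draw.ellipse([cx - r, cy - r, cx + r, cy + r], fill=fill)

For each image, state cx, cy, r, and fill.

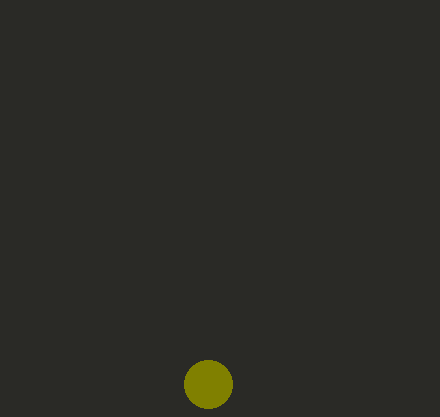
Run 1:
cx = 208, cy = 384, r = 24, fill = 'olive'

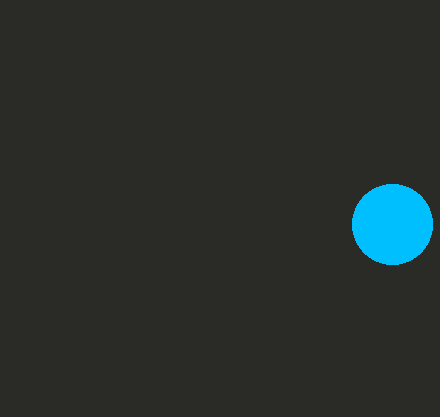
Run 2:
cx = 392, cy = 224, r = 40, fill = 'deepskyblue'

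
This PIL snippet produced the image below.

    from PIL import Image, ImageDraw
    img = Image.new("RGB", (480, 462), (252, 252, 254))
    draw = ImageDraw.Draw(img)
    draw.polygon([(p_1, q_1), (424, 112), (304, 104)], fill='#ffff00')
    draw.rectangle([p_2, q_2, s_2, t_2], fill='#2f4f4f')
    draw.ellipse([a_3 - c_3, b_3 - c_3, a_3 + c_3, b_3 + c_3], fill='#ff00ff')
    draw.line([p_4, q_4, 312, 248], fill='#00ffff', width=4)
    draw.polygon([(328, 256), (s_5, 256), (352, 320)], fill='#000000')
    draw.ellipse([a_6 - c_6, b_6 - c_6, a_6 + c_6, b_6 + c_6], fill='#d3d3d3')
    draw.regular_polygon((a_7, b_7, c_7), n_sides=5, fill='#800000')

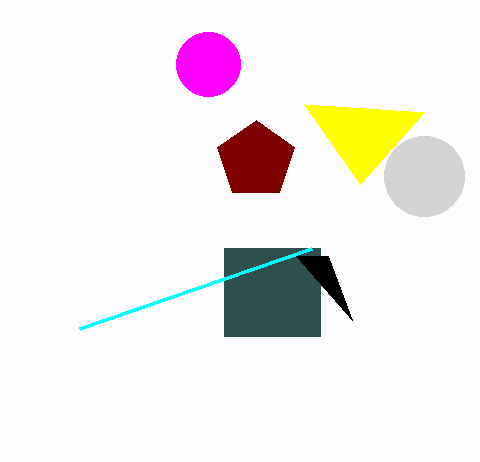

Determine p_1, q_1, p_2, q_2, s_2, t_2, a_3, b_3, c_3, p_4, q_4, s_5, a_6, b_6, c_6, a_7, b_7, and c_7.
p_1 = 360
q_1 = 184
p_2 = 224
q_2 = 248
s_2 = 320
t_2 = 336
a_3 = 208
b_3 = 64
c_3 = 32
p_4 = 80
q_4 = 328
s_5 = 296
a_6 = 424
b_6 = 176
c_6 = 40
a_7 = 256
b_7 = 160
c_7 = 40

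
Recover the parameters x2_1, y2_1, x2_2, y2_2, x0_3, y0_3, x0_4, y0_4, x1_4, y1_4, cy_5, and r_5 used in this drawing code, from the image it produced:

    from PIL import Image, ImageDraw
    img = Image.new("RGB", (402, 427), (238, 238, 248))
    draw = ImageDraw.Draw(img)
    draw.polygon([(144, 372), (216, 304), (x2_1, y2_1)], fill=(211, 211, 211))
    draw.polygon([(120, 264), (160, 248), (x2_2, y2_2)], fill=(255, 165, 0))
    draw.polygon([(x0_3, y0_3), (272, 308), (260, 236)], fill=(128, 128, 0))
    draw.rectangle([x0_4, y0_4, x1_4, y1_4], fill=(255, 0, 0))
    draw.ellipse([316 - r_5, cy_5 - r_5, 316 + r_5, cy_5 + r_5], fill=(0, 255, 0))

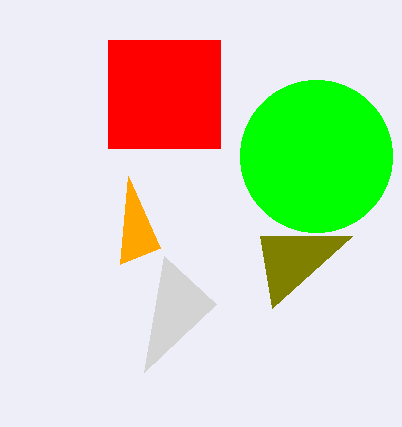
x2_1 = 164
y2_1 = 256
x2_2 = 128
y2_2 = 176
x0_3 = 352
y0_3 = 236
x0_4 = 108
y0_4 = 40
x1_4 = 220
y1_4 = 148
cy_5 = 156
r_5 = 76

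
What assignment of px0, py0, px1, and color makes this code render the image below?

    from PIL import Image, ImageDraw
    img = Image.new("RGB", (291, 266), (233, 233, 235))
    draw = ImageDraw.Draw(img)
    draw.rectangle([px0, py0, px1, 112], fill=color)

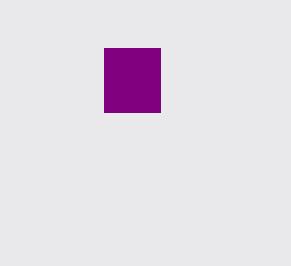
px0 = 104
py0 = 48
px1 = 160
color = 'purple'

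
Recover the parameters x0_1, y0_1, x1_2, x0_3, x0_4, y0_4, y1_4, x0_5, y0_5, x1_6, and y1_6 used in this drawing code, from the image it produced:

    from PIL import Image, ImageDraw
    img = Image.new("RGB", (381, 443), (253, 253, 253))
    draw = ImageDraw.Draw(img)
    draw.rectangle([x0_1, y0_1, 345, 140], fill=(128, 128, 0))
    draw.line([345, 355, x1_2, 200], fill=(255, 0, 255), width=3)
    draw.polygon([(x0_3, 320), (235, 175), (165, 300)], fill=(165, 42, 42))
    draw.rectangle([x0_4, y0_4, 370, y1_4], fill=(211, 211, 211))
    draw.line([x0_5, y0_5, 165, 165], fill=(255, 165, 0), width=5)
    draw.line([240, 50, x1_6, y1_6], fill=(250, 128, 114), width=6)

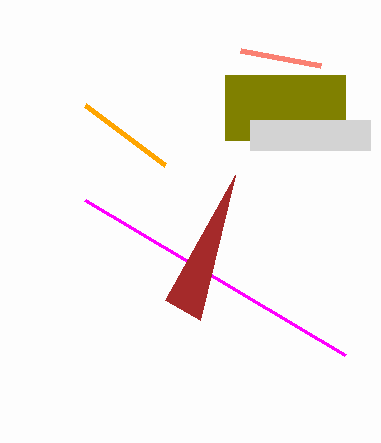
x0_1 = 225
y0_1 = 75
x1_2 = 85
x0_3 = 200
x0_4 = 250
y0_4 = 120
y1_4 = 150
x0_5 = 85
y0_5 = 105
x1_6 = 320
y1_6 = 65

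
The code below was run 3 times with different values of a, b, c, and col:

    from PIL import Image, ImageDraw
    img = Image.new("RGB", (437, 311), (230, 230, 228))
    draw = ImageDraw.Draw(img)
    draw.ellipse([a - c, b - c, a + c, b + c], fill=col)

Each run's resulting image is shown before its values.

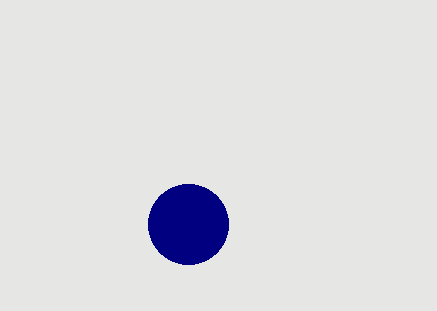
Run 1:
a = 188
b = 224
c = 40
col = 'navy'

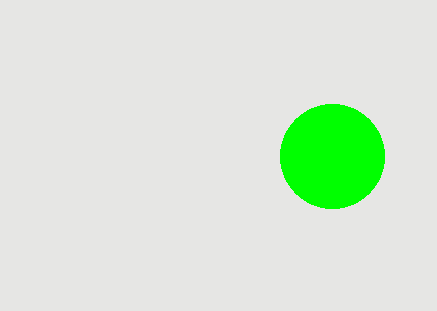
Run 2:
a = 332
b = 156
c = 52
col = 'lime'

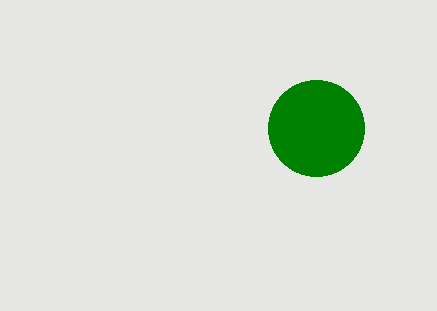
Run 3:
a = 316
b = 128
c = 48
col = 'green'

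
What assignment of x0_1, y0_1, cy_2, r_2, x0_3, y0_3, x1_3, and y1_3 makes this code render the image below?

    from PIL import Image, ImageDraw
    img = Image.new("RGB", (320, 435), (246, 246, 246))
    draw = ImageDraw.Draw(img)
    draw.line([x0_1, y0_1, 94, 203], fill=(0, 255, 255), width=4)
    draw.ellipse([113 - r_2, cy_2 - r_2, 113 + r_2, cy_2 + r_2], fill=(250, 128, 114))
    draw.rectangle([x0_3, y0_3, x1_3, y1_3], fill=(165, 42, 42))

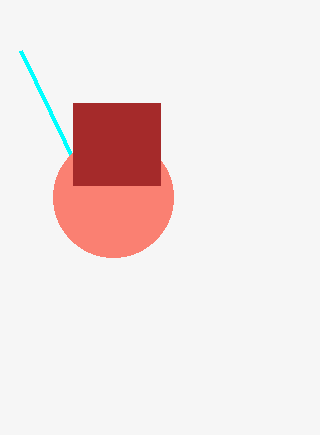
x0_1 = 20
y0_1 = 50
cy_2 = 197
r_2 = 60
x0_3 = 73
y0_3 = 103
x1_3 = 160
y1_3 = 185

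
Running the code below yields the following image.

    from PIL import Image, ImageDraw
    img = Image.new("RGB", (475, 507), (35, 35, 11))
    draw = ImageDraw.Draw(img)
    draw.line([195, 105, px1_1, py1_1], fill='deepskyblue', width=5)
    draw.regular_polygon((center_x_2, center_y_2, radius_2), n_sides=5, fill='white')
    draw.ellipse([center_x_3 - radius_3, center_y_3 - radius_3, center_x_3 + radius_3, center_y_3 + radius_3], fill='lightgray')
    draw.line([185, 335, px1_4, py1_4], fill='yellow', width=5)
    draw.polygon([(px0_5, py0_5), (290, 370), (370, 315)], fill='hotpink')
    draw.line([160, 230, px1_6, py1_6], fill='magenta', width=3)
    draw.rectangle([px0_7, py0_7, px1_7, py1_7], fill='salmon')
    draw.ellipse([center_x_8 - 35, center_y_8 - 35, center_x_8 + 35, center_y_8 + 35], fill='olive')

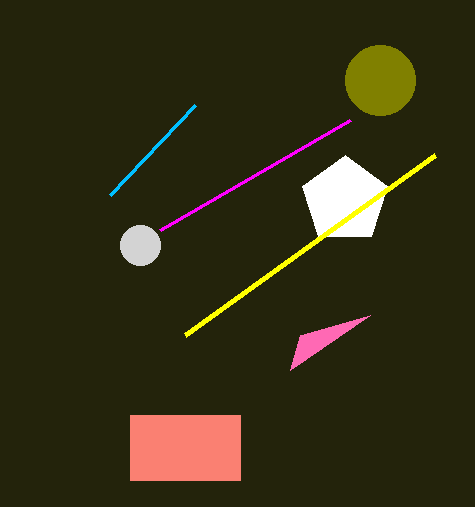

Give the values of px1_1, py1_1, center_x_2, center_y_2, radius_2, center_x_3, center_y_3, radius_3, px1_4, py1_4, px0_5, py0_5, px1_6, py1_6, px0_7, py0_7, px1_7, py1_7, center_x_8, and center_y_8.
px1_1 = 110
py1_1 = 195
center_x_2 = 345
center_y_2 = 200
radius_2 = 45
center_x_3 = 140
center_y_3 = 245
radius_3 = 20
px1_4 = 435
py1_4 = 155
px0_5 = 300
py0_5 = 335
px1_6 = 350
py1_6 = 120
px0_7 = 130
py0_7 = 415
px1_7 = 240
py1_7 = 480
center_x_8 = 380
center_y_8 = 80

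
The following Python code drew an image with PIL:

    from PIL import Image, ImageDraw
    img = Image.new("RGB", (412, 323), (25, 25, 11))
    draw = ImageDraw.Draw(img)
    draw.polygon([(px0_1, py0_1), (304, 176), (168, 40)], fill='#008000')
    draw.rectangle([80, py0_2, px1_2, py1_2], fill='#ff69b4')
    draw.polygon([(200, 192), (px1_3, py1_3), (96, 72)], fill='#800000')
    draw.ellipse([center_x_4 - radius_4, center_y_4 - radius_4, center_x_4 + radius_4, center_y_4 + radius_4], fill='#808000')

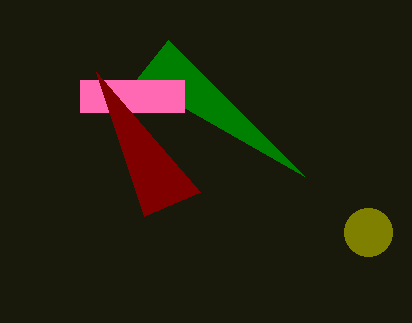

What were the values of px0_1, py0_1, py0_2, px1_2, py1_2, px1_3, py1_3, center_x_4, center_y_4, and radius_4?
px0_1 = 136
py0_1 = 80
py0_2 = 80
px1_2 = 184
py1_2 = 112
px1_3 = 144
py1_3 = 216
center_x_4 = 368
center_y_4 = 232
radius_4 = 24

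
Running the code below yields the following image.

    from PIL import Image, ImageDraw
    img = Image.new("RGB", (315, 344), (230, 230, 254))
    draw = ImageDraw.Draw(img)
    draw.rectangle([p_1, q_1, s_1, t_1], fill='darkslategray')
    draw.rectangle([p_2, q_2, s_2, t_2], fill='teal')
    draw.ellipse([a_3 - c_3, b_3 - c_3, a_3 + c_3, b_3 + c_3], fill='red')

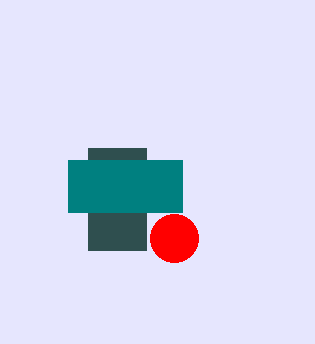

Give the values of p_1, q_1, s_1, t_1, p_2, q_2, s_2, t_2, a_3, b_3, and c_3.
p_1 = 88, q_1 = 148, s_1 = 146, t_1 = 250, p_2 = 68, q_2 = 160, s_2 = 182, t_2 = 212, a_3 = 174, b_3 = 238, c_3 = 24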